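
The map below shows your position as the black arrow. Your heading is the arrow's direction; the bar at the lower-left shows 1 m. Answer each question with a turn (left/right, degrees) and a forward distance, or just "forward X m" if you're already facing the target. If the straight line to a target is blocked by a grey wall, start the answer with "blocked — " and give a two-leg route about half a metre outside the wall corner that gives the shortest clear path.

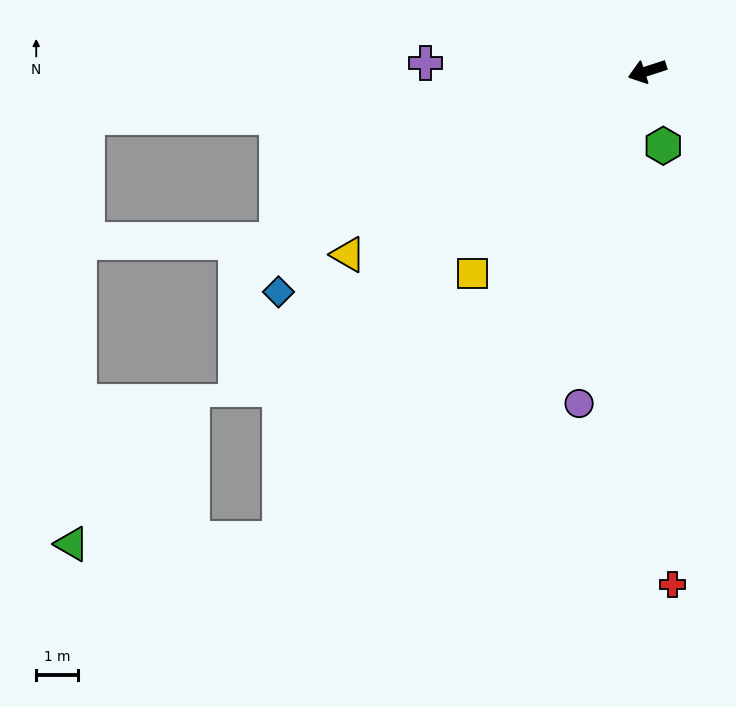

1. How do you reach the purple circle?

turn left 60°, forward 8.1 m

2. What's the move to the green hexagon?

turn left 84°, forward 1.8 m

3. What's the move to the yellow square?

turn left 31°, forward 6.3 m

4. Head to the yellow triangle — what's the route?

turn left 14°, forward 8.3 m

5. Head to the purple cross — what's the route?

turn right 20°, forward 5.3 m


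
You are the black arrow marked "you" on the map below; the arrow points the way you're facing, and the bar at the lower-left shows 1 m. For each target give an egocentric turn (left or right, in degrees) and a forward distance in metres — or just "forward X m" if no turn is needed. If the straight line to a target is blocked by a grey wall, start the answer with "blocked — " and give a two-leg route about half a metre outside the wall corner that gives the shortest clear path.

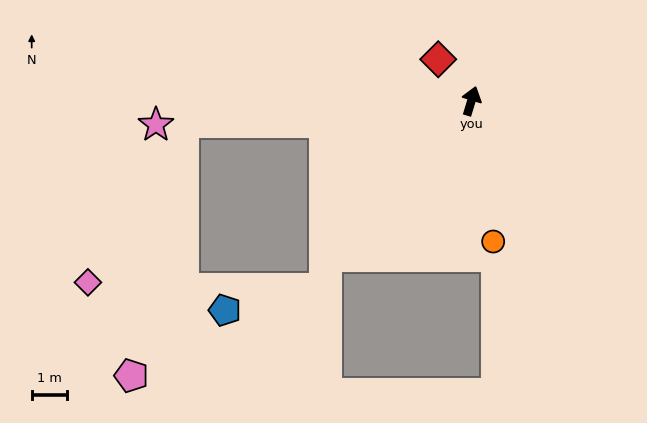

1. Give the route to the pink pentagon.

blocked — turn left 111°, forward 8.1 m, then turn left 74°, forward 7.3 m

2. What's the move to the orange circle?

turn right 154°, forward 4.0 m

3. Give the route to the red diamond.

turn left 55°, forward 1.5 m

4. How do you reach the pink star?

turn left 111°, forward 8.9 m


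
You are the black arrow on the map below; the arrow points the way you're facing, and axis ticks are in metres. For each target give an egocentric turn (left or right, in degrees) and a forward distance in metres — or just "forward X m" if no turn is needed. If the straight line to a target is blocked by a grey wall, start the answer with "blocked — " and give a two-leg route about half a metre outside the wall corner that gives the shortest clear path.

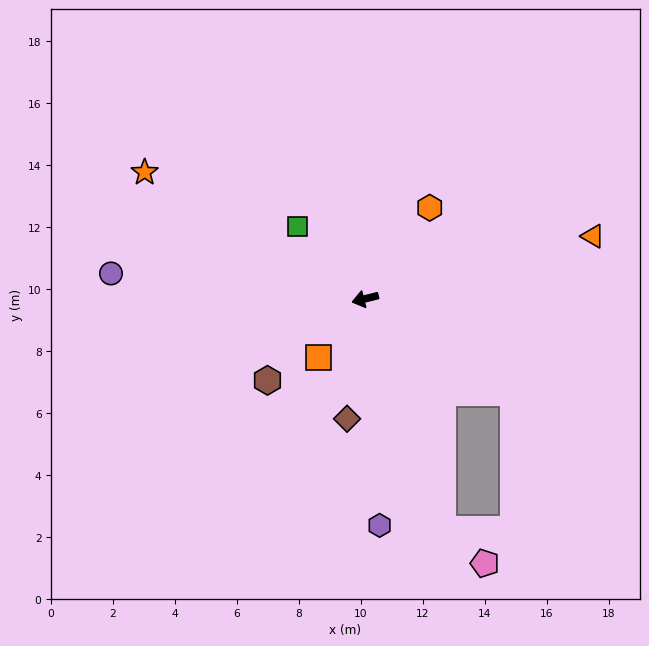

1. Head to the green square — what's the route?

turn right 61°, forward 3.2 m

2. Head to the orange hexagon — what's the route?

turn right 139°, forward 3.6 m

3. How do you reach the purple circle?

turn right 20°, forward 8.2 m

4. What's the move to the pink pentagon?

blocked — turn left 95°, forward 7.8 m, then turn left 32°, forward 1.7 m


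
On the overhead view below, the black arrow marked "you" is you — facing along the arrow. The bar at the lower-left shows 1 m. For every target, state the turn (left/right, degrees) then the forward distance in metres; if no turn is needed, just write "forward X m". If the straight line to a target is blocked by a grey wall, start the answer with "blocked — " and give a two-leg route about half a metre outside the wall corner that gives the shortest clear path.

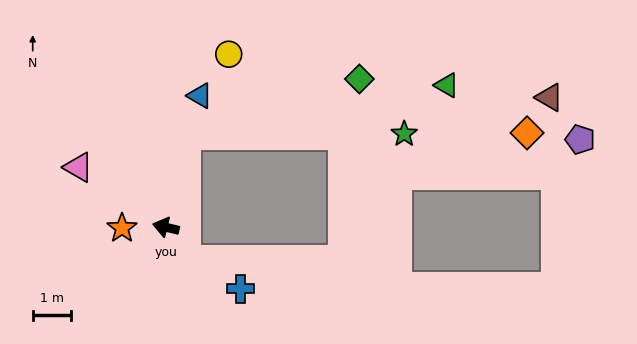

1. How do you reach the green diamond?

blocked — turn right 88°, forward 2.5 m, then turn right 61°, forward 4.8 m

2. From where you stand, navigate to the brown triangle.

blocked — turn right 88°, forward 2.5 m, then turn right 73°, forward 9.7 m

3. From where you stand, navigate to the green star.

blocked — turn right 88°, forward 2.5 m, then turn right 78°, forward 5.8 m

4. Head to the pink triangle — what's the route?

turn right 21°, forward 2.8 m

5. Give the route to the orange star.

turn left 15°, forward 1.2 m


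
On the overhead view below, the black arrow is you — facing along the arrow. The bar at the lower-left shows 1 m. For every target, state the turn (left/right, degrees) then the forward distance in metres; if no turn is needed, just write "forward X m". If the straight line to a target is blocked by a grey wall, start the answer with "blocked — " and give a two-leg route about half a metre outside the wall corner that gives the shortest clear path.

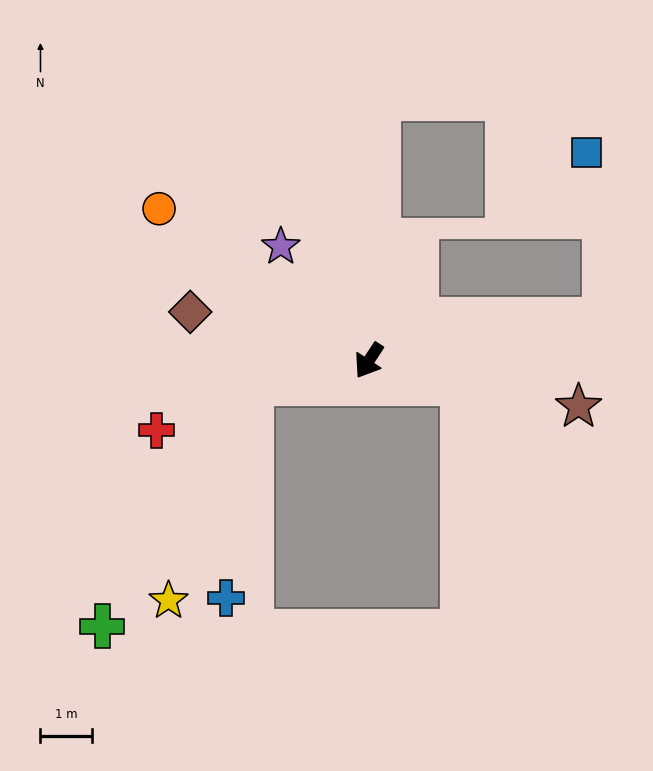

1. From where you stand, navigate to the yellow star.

blocked — turn right 46°, forward 2.3 m, then turn left 58°, forward 4.5 m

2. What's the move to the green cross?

blocked — turn right 46°, forward 2.3 m, then turn left 48°, forward 5.5 m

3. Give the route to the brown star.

turn left 111°, forward 4.1 m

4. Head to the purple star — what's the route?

turn right 109°, forward 2.8 m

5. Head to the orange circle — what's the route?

turn right 93°, forward 5.0 m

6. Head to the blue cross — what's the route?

blocked — turn right 46°, forward 2.3 m, then turn left 72°, forward 4.2 m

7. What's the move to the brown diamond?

turn right 72°, forward 3.6 m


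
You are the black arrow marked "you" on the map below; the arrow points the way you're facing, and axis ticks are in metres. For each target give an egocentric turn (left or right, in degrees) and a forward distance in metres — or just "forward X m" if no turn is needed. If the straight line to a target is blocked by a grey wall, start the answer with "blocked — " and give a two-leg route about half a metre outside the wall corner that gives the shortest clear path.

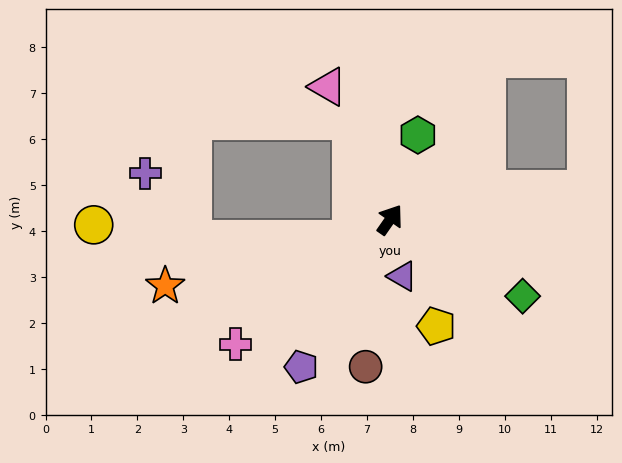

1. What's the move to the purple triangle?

turn right 133°, forward 1.3 m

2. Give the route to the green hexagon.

turn left 17°, forward 1.9 m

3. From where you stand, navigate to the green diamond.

turn right 85°, forward 3.3 m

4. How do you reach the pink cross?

turn left 164°, forward 4.3 m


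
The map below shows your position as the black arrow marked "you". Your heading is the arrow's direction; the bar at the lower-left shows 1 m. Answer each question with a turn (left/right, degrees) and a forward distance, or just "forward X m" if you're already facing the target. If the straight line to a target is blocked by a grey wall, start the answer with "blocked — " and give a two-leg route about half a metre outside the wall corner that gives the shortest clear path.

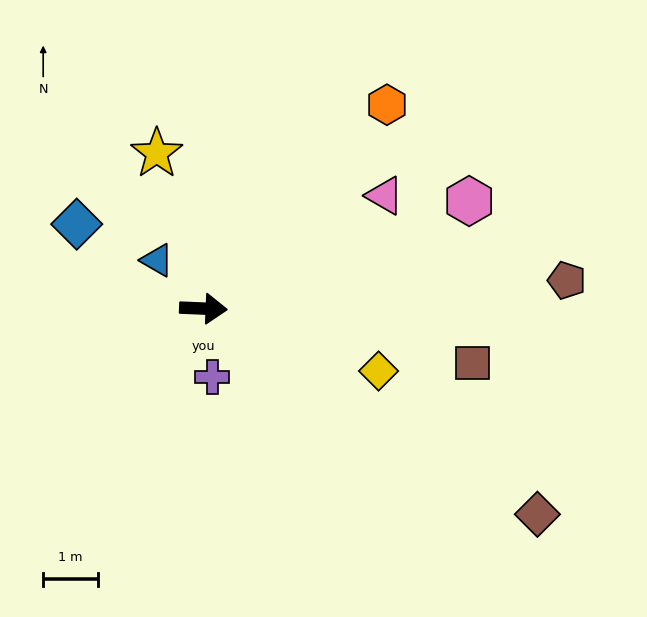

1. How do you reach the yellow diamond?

turn right 17°, forward 3.4 m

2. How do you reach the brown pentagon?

turn left 7°, forward 6.6 m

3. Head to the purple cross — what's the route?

turn right 80°, forward 1.3 m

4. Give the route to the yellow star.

turn left 109°, forward 2.9 m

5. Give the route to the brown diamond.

turn right 29°, forward 7.1 m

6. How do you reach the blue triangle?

turn left 136°, forward 1.2 m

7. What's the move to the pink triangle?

turn left 34°, forward 3.9 m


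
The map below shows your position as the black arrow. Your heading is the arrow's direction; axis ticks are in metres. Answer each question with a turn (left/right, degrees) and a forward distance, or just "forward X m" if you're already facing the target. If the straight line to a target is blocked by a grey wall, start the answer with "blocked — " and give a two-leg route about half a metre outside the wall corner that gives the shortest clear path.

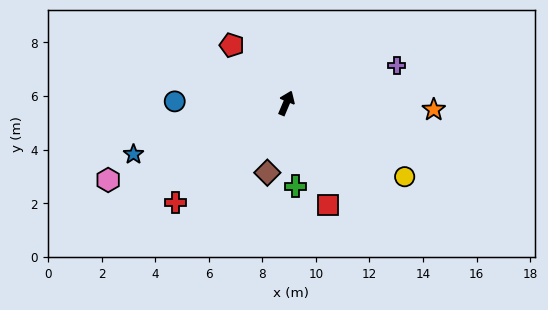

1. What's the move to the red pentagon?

turn left 66°, forward 3.0 m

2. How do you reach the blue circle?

turn left 112°, forward 4.2 m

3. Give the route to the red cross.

turn left 155°, forward 5.6 m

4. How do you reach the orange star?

turn right 70°, forward 5.5 m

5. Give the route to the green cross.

turn right 151°, forward 3.1 m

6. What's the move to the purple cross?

turn right 48°, forward 4.4 m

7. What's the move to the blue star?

turn left 131°, forward 6.0 m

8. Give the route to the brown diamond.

turn right 172°, forward 2.7 m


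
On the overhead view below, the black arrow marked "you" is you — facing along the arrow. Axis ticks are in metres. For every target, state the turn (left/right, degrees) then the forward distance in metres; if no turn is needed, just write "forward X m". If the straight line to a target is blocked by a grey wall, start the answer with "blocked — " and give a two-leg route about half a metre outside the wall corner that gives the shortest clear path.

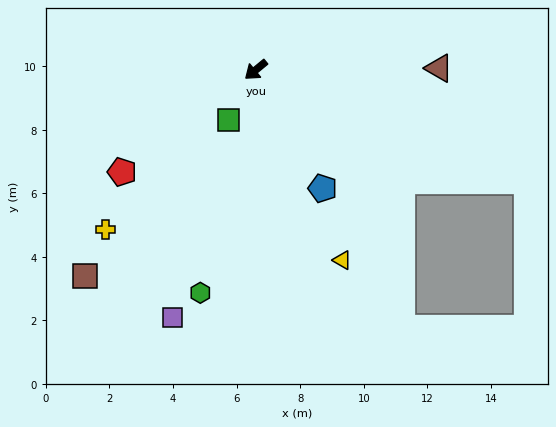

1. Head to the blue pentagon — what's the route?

turn left 80°, forward 4.3 m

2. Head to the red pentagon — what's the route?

turn right 2°, forward 5.3 m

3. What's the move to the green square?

turn left 22°, forward 1.8 m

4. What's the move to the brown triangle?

turn left 141°, forward 5.8 m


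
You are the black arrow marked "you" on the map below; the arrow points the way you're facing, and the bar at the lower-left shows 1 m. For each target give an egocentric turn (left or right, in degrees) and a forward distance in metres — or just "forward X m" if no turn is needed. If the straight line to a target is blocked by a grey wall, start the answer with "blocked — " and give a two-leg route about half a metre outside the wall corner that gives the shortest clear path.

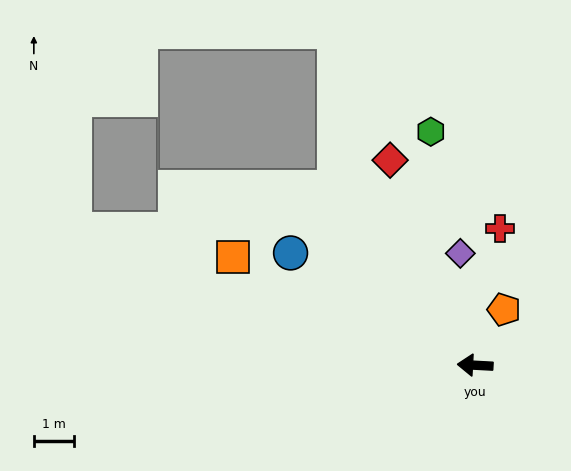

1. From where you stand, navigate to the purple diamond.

turn right 79°, forward 2.8 m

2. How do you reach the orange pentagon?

turn right 114°, forward 1.6 m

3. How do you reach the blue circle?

turn right 28°, forward 5.4 m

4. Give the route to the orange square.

turn right 21°, forward 6.6 m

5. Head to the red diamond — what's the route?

turn right 64°, forward 5.6 m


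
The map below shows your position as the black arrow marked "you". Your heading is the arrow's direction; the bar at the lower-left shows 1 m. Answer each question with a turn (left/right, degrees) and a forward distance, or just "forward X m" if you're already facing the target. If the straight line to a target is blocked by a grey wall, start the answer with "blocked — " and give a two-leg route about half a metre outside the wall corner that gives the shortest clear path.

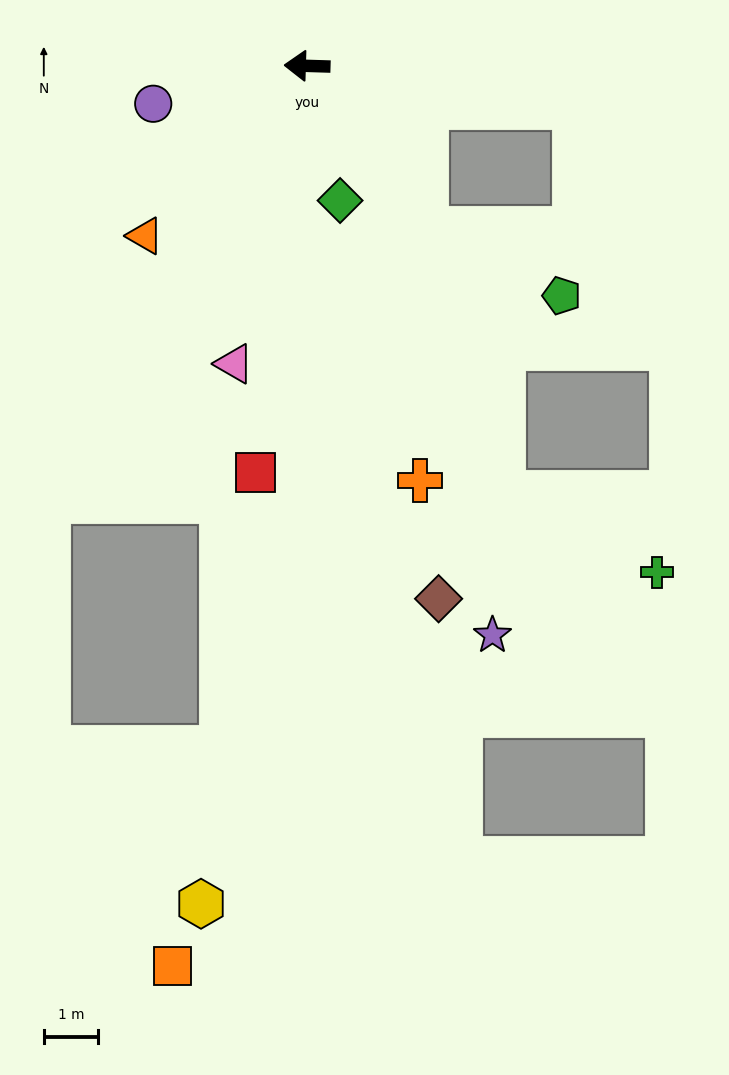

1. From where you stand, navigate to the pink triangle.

turn left 78°, forward 5.6 m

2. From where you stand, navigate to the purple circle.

turn left 16°, forward 2.9 m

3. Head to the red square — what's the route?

turn left 84°, forward 7.5 m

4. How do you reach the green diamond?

turn left 106°, forward 2.5 m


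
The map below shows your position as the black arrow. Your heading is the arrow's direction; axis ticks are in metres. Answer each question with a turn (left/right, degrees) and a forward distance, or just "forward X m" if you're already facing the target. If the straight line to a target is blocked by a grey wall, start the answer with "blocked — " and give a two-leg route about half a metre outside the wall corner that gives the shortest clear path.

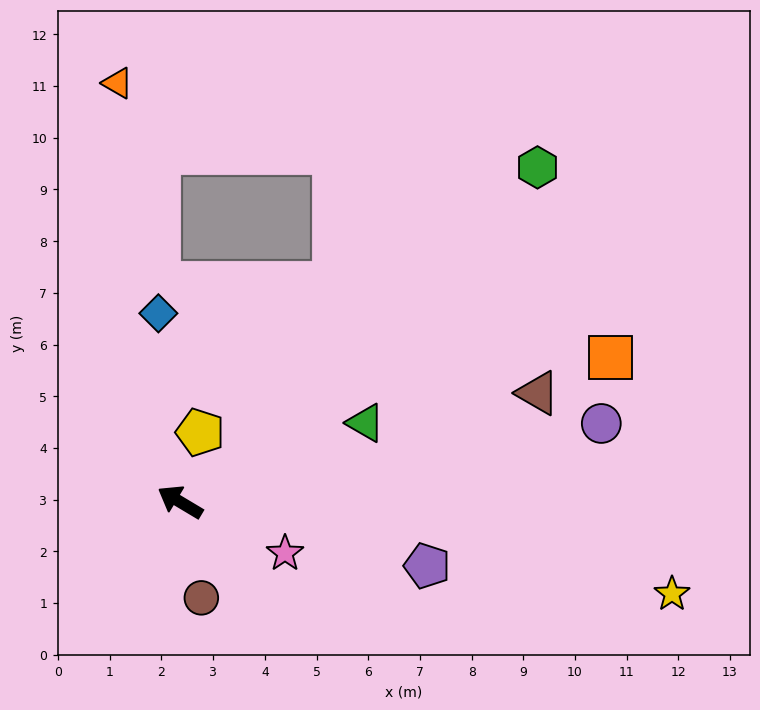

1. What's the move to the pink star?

turn right 175°, forward 2.3 m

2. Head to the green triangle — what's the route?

turn right 126°, forward 3.9 m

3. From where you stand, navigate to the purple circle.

turn right 139°, forward 8.3 m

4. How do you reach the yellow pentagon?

turn right 75°, forward 1.4 m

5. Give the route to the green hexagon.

turn right 106°, forward 9.5 m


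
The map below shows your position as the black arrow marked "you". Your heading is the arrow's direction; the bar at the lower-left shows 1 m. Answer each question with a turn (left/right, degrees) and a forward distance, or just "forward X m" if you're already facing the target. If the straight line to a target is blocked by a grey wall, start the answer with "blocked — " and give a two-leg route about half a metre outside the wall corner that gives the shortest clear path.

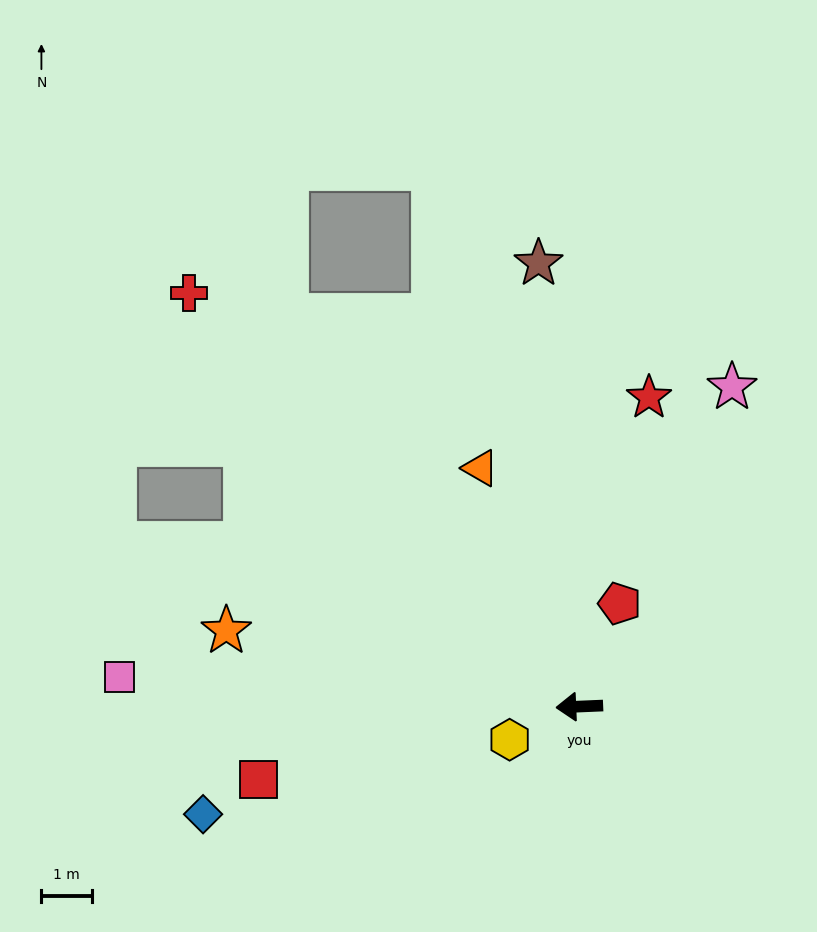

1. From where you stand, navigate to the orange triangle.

turn right 70°, forward 5.1 m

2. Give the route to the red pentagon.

turn right 114°, forward 2.2 m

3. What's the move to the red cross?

turn right 49°, forward 11.3 m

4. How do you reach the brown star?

turn right 87°, forward 8.8 m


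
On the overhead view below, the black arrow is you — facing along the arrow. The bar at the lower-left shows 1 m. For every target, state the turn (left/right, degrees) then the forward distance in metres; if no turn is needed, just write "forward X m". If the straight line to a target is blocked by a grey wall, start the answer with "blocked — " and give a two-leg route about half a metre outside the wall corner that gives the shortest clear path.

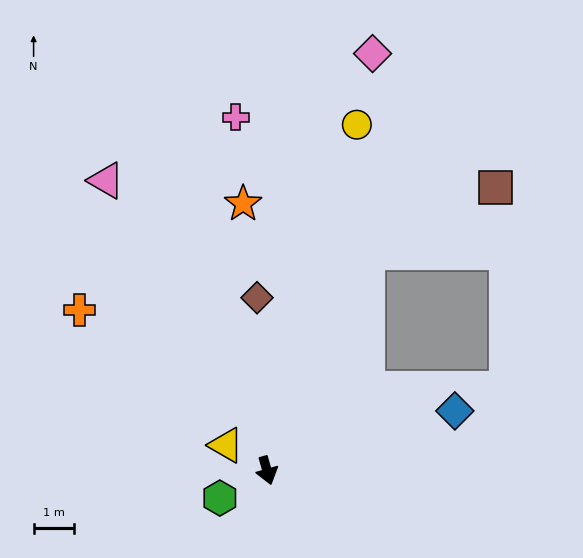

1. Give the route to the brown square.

blocked — turn left 139°, forward 5.9 m, then turn right 38°, forward 3.5 m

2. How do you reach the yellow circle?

turn left 150°, forward 8.8 m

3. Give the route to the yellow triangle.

turn right 138°, forward 1.2 m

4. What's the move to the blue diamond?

turn left 92°, forward 4.8 m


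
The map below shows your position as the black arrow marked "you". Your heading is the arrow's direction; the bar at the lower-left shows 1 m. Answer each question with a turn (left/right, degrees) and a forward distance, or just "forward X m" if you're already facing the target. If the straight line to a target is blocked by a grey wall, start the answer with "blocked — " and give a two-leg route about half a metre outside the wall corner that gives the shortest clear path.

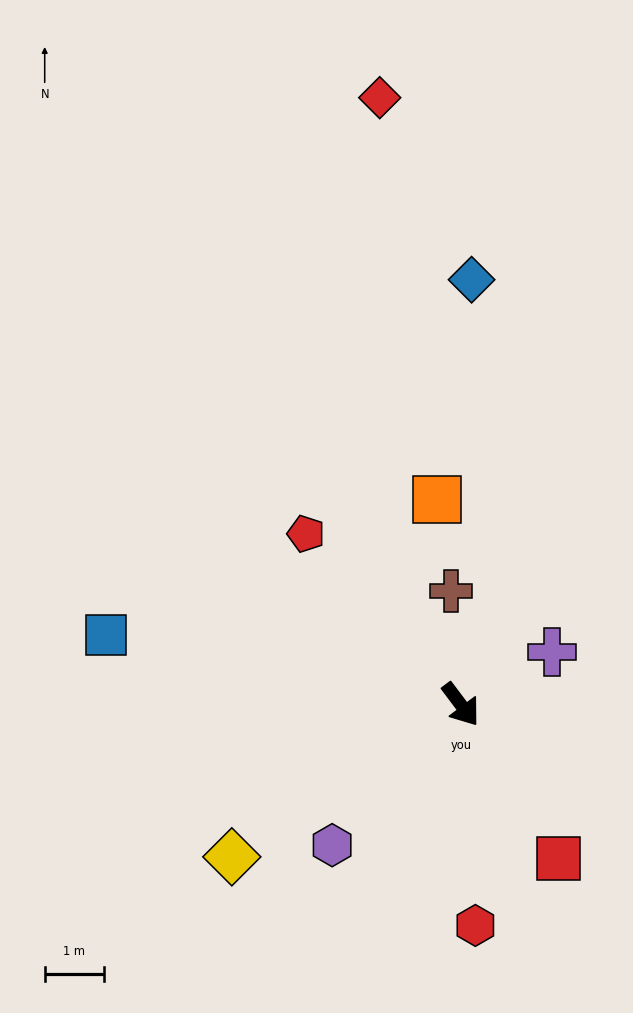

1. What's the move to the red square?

turn right 5°, forward 3.1 m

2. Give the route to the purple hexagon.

turn right 79°, forward 3.2 m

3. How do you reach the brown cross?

turn left 148°, forward 1.9 m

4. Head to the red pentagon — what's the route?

turn right 175°, forward 3.9 m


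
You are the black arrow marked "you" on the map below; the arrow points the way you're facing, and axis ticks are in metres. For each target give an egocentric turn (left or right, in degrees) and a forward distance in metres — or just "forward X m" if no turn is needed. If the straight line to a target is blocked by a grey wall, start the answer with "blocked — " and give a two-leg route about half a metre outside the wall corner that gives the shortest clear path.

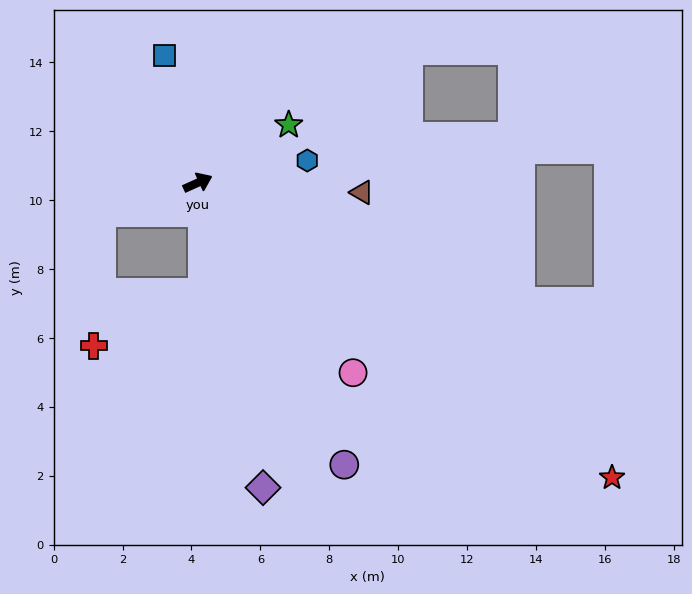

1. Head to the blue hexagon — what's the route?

turn right 13°, forward 3.2 m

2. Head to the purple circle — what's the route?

turn right 87°, forward 9.2 m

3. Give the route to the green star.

turn left 8°, forward 3.1 m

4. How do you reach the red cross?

blocked — turn left 173°, forward 2.9 m, then turn left 69°, forward 3.9 m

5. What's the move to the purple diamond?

turn right 102°, forward 9.0 m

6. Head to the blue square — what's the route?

turn left 80°, forward 3.8 m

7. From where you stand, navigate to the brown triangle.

turn right 28°, forward 4.8 m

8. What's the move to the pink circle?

turn right 75°, forward 7.1 m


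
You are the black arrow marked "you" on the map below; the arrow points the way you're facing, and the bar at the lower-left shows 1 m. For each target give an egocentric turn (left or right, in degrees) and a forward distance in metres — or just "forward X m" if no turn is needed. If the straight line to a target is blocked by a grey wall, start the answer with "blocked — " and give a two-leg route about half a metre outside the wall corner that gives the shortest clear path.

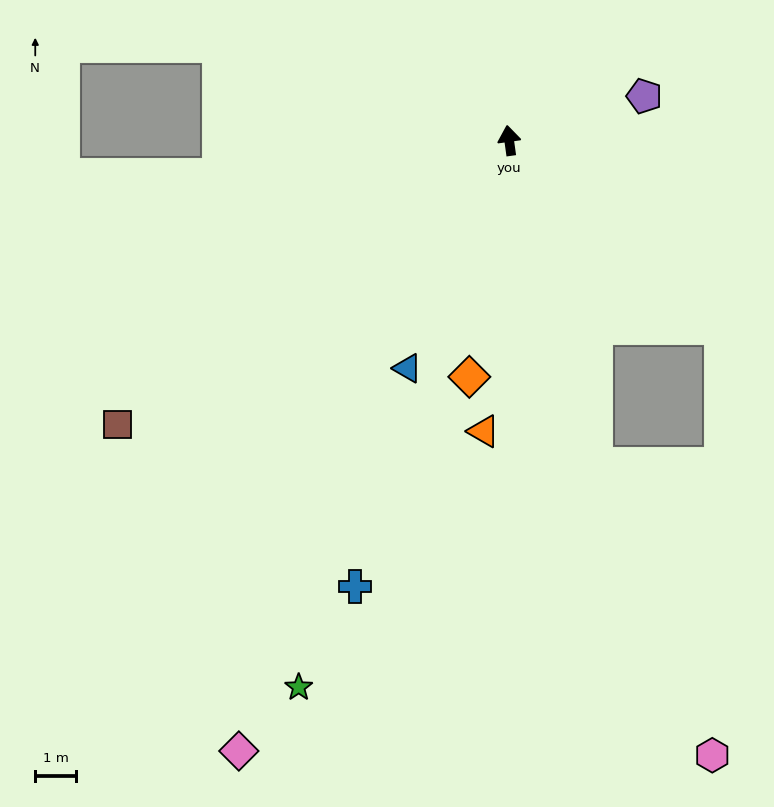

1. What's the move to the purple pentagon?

turn right 80°, forward 3.5 m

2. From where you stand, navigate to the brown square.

turn left 118°, forward 11.9 m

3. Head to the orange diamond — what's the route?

turn left 163°, forward 5.9 m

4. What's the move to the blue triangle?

turn left 148°, forward 6.1 m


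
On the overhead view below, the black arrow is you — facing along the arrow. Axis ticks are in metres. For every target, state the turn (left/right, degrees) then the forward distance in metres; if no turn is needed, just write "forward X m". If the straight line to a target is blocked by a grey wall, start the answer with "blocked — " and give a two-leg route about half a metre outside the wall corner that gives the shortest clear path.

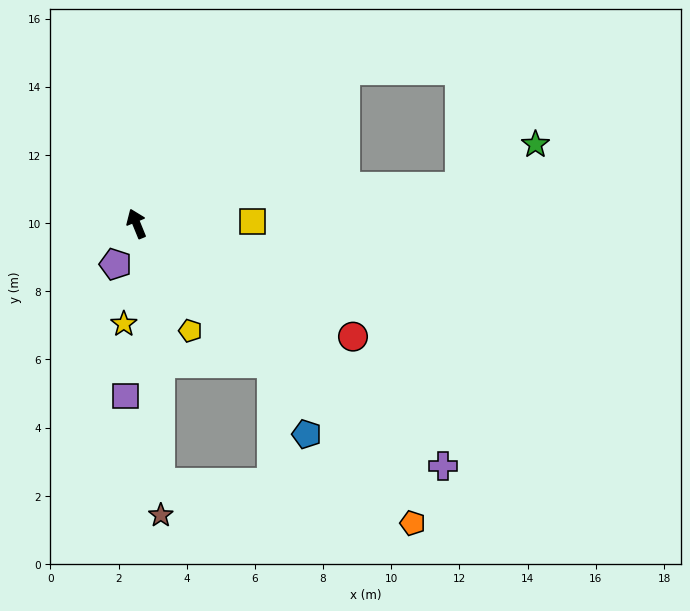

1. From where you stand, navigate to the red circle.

turn right 140°, forward 7.2 m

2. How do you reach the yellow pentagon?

turn right 176°, forward 3.5 m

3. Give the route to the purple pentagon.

turn left 130°, forward 1.3 m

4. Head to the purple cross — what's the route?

turn right 151°, forward 11.5 m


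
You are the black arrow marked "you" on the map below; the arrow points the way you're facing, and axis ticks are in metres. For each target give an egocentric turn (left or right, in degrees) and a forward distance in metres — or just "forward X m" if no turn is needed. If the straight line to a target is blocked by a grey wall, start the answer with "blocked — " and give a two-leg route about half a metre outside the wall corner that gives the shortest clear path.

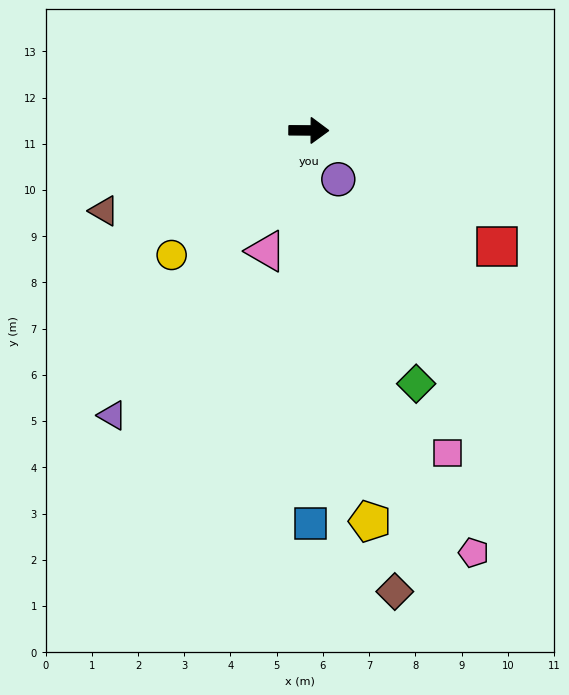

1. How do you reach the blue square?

turn right 89°, forward 8.5 m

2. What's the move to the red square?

turn right 31°, forward 4.8 m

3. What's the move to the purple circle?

turn right 59°, forward 1.2 m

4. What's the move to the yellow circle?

turn right 137°, forward 4.0 m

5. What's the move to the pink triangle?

turn right 109°, forward 2.8 m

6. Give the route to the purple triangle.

turn right 124°, forward 7.5 m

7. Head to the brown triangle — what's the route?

turn right 158°, forward 4.8 m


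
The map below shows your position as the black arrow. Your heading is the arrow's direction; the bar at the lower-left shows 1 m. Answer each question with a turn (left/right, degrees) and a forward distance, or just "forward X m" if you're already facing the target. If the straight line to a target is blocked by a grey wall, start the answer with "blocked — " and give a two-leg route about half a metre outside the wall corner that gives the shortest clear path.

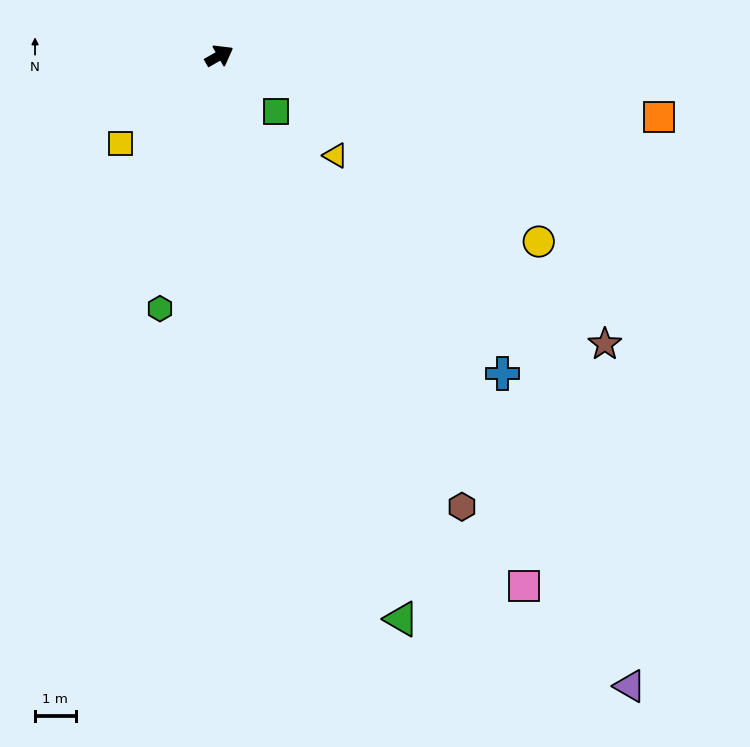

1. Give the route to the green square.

turn right 74°, forward 2.0 m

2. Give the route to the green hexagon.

turn right 133°, forward 6.4 m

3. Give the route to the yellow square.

turn right 168°, forward 3.3 m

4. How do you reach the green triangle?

turn right 102°, forward 14.6 m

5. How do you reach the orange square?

turn right 38°, forward 11.0 m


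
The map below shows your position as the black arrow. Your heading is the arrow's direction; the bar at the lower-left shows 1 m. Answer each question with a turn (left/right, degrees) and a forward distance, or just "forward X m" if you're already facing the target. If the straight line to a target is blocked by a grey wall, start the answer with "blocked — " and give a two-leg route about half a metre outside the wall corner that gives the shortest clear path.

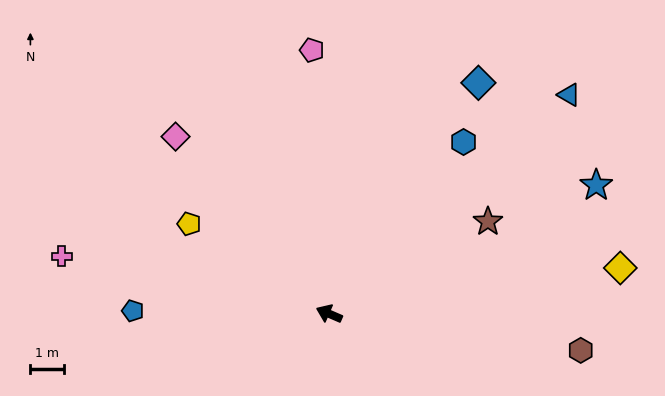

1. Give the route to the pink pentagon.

turn right 63°, forward 7.8 m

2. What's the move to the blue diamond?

turn right 100°, forward 8.1 m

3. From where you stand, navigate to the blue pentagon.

turn left 22°, forward 5.8 m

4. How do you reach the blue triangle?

turn right 114°, forward 9.6 m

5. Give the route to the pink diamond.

turn right 26°, forward 6.9 m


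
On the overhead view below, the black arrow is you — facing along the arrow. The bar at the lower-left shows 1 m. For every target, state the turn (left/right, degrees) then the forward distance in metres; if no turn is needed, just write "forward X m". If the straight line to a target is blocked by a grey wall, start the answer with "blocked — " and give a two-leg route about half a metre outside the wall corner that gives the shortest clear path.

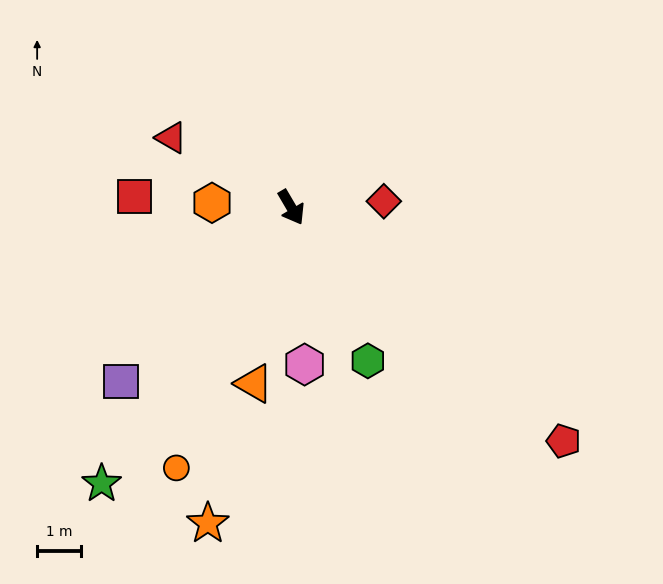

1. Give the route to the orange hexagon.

turn right 124°, forward 1.8 m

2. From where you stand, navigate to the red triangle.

turn right 151°, forward 3.2 m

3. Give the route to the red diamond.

turn left 63°, forward 2.1 m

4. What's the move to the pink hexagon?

turn right 26°, forward 3.6 m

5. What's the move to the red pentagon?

turn left 19°, forward 8.2 m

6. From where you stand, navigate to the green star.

turn right 65°, forward 7.7 m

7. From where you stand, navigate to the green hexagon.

turn right 4°, forward 3.9 m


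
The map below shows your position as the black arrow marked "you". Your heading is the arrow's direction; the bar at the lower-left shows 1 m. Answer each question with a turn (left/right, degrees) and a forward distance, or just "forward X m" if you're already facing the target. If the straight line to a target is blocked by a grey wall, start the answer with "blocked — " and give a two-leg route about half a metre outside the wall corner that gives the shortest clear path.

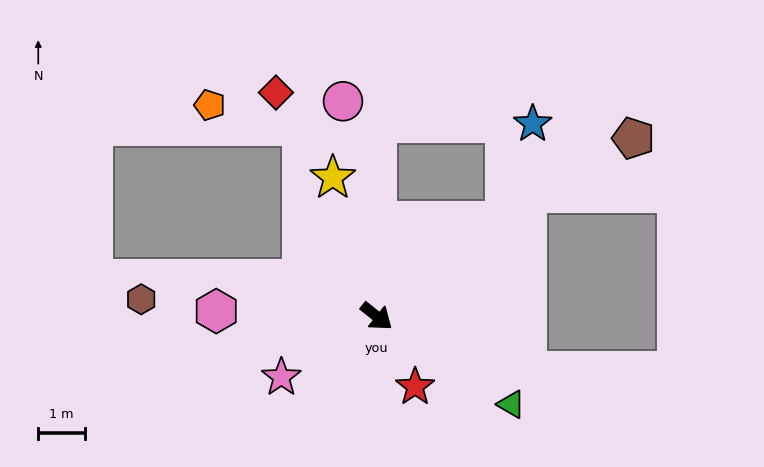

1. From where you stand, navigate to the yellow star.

turn left 146°, forward 3.1 m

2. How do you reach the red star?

turn right 23°, forward 1.7 m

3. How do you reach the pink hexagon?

turn right 143°, forward 3.4 m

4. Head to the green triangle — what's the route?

turn left 5°, forward 3.4 m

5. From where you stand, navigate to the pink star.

turn right 109°, forward 2.4 m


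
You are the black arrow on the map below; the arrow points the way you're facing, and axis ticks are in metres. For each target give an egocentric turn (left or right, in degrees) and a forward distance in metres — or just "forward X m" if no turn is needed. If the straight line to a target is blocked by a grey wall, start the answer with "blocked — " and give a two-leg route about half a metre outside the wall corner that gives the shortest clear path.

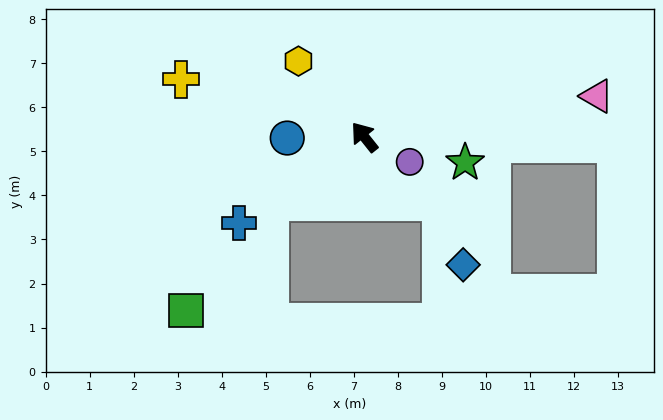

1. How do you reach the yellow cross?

turn left 34°, forward 4.4 m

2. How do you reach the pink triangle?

turn right 119°, forward 5.4 m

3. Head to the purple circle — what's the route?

turn right 157°, forward 1.2 m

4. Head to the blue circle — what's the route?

turn left 52°, forward 1.8 m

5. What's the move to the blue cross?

turn left 86°, forward 3.5 m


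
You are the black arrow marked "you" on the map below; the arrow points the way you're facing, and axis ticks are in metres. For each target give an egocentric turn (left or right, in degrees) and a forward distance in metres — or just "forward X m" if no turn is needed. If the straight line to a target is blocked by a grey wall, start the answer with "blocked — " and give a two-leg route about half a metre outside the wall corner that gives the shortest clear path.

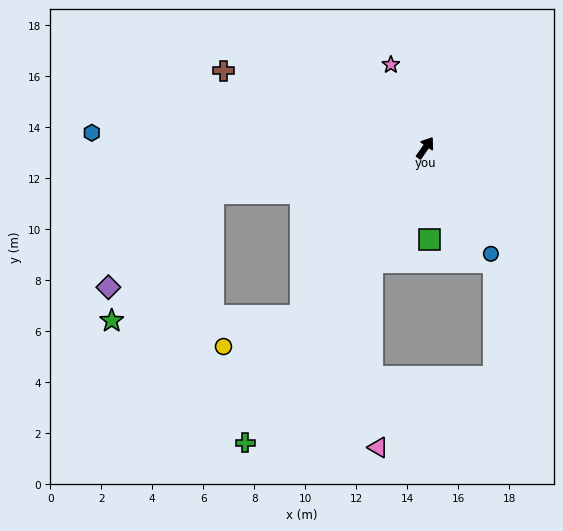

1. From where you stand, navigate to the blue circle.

turn right 113°, forward 4.9 m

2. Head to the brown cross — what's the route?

turn left 104°, forward 8.5 m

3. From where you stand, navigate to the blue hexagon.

turn left 122°, forward 13.1 m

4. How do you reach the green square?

turn right 142°, forward 3.6 m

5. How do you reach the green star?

blocked — turn left 137°, forward 8.5 m, then turn left 39°, forward 6.4 m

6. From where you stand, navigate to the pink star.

turn left 57°, forward 3.5 m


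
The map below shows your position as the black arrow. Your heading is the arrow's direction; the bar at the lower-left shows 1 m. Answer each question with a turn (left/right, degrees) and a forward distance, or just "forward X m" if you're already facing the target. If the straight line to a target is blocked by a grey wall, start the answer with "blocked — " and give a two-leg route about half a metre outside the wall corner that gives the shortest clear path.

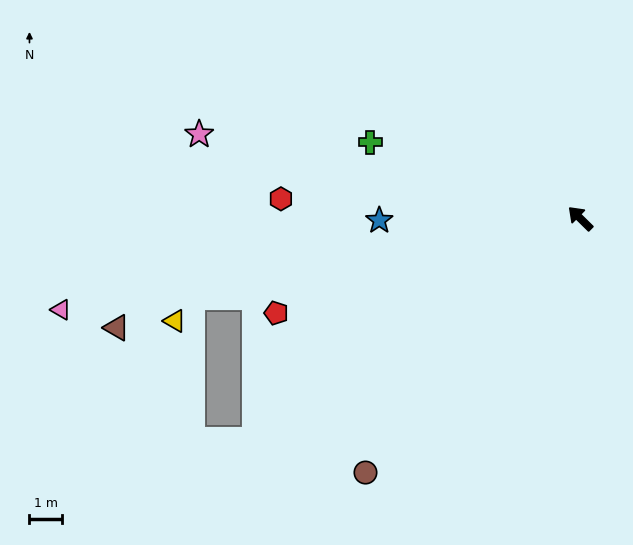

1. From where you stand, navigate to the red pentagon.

turn left 62°, forward 9.8 m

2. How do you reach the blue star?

turn left 45°, forward 6.2 m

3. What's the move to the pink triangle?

turn left 55°, forward 16.3 m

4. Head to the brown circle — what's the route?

turn left 94°, forward 10.3 m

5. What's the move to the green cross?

turn left 25°, forward 6.9 m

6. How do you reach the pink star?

turn left 32°, forward 12.0 m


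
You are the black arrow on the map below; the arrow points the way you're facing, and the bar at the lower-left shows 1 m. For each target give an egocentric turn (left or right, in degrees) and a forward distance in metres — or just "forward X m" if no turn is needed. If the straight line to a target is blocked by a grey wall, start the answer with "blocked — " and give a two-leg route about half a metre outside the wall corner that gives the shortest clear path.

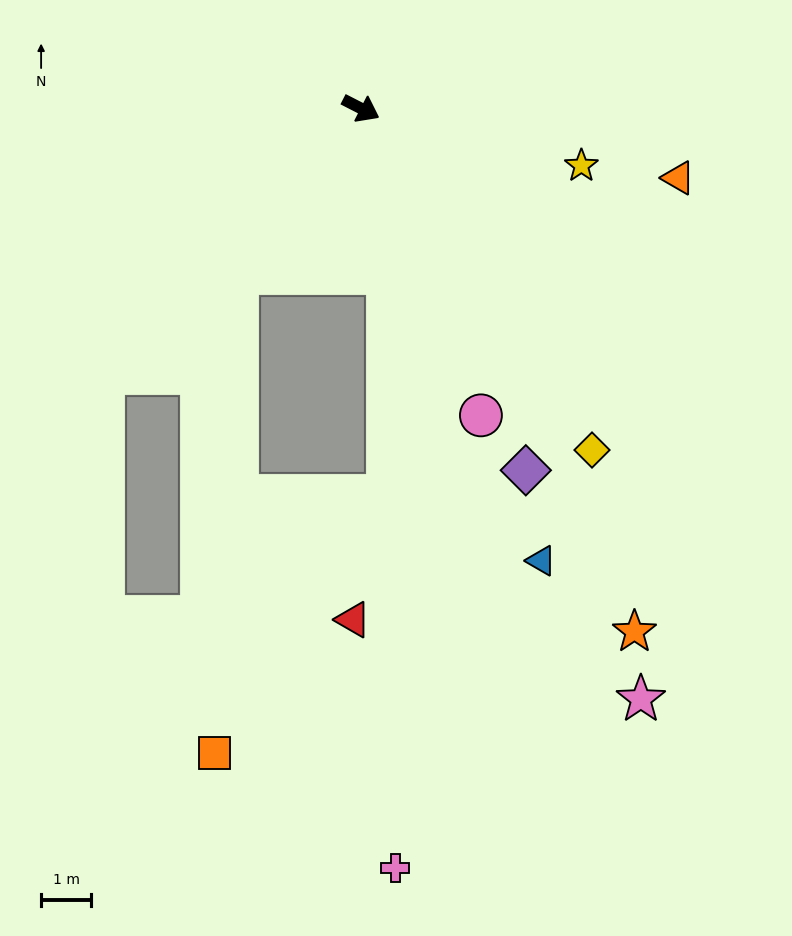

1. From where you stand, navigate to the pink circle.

turn right 42°, forward 6.6 m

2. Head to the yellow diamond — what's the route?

turn right 29°, forward 8.3 m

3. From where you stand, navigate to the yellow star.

turn left 13°, forward 4.6 m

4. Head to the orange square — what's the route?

blocked — turn right 100°, forward 4.1 m, then turn left 34°, forward 9.6 m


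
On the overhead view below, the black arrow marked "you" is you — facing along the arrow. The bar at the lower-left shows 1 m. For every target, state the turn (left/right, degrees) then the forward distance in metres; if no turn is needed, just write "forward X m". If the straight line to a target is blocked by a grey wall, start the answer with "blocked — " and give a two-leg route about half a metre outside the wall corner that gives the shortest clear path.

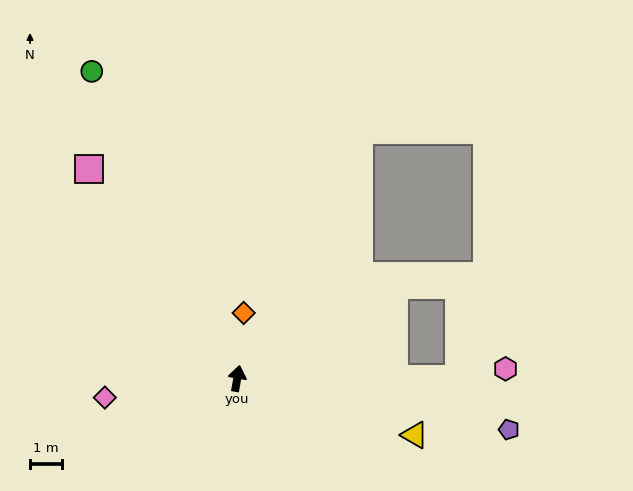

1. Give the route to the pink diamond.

turn left 108°, forward 4.1 m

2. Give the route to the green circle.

turn left 35°, forward 10.5 m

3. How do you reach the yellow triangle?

turn right 98°, forward 5.7 m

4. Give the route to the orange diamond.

turn left 4°, forward 2.0 m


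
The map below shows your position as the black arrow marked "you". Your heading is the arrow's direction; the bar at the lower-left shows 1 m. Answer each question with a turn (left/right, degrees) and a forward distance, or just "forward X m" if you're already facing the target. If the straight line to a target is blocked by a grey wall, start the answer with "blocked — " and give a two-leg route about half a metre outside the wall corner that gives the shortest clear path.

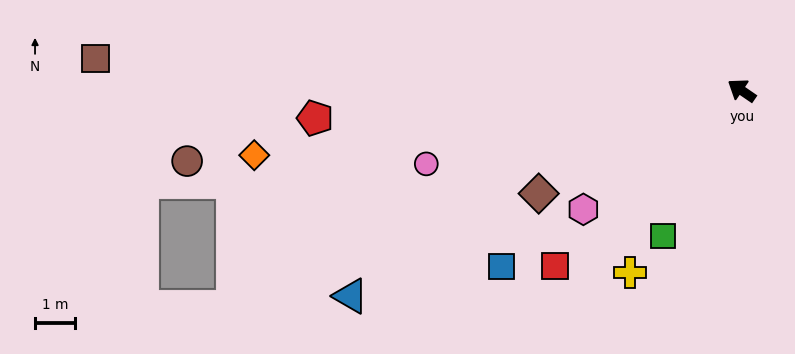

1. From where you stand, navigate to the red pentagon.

turn left 38°, forward 10.6 m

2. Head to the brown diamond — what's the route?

turn left 61°, forward 5.7 m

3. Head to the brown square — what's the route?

turn left 32°, forward 16.1 m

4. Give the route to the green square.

turn left 96°, forward 4.1 m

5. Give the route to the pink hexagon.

turn left 71°, forward 4.9 m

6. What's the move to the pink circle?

turn left 48°, forward 8.1 m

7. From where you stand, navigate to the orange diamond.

turn left 42°, forward 12.2 m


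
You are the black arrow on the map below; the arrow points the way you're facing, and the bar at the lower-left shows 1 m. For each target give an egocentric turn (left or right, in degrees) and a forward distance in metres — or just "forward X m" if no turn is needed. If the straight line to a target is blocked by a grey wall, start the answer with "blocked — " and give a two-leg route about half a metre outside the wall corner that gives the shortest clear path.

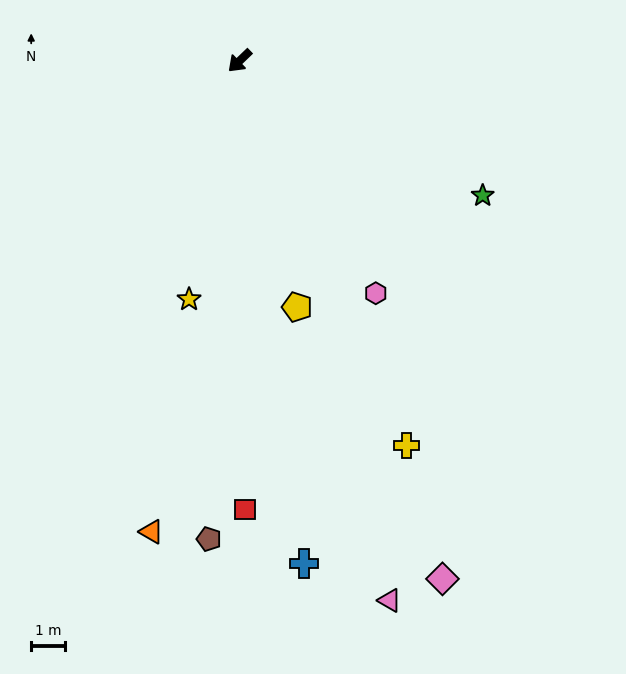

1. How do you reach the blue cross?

turn left 53°, forward 15.1 m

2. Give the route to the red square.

turn left 47°, forward 13.3 m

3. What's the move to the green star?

turn left 107°, forward 8.3 m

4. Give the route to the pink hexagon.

turn left 76°, forward 8.0 m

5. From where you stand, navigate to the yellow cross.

turn left 70°, forward 12.5 m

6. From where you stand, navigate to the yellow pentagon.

turn left 59°, forward 7.5 m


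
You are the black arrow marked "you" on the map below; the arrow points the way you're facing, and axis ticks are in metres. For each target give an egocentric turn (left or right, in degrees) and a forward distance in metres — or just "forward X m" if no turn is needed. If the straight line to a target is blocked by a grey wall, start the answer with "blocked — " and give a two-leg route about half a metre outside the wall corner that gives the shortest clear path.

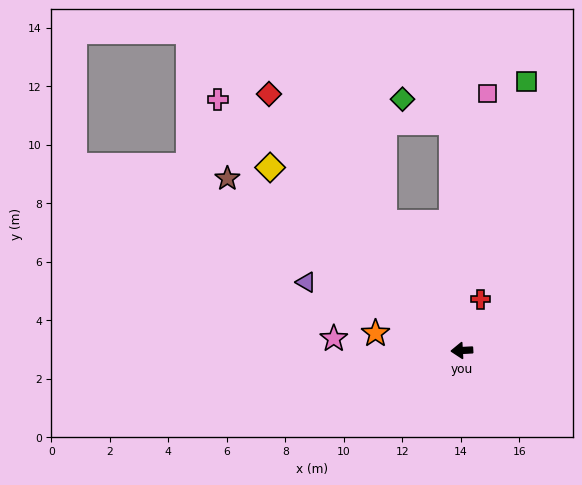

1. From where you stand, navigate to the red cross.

turn right 113°, forward 1.9 m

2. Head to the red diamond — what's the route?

turn right 56°, forward 11.0 m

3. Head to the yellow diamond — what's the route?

turn right 47°, forward 9.1 m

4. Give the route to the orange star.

turn right 14°, forward 3.0 m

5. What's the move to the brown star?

turn right 39°, forward 9.9 m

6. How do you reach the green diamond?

blocked — turn right 90°, forward 7.8 m, then turn left 61°, forward 1.8 m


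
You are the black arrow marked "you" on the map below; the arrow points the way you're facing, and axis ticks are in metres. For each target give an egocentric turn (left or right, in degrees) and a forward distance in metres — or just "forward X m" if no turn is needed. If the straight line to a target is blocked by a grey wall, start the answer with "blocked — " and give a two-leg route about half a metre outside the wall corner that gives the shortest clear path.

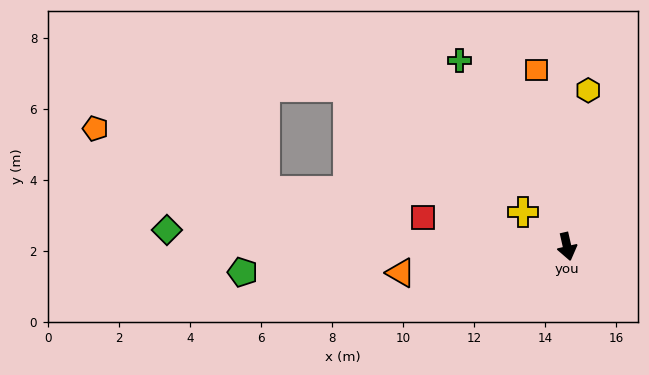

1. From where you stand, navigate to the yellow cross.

turn right 141°, forward 1.6 m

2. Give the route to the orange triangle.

turn right 94°, forward 4.7 m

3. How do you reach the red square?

turn right 114°, forward 4.1 m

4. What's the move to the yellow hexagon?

turn left 160°, forward 4.4 m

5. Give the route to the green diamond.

turn right 105°, forward 11.3 m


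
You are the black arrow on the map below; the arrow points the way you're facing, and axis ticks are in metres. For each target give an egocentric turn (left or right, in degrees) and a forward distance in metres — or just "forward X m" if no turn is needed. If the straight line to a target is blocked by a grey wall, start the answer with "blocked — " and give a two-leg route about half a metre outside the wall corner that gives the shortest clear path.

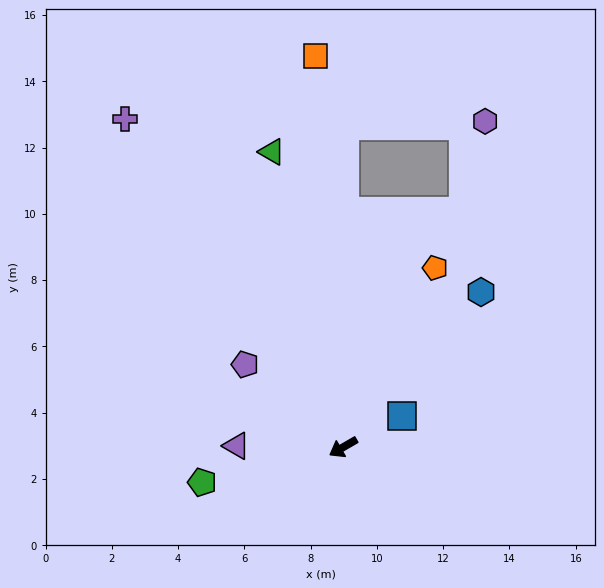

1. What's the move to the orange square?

turn right 116°, forward 11.8 m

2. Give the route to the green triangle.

turn right 107°, forward 9.2 m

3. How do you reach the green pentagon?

turn right 16°, forward 4.4 m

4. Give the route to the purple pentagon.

turn right 70°, forward 3.9 m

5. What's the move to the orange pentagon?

turn right 147°, forward 6.1 m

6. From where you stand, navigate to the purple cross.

turn right 86°, forward 11.9 m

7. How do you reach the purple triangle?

turn right 31°, forward 3.2 m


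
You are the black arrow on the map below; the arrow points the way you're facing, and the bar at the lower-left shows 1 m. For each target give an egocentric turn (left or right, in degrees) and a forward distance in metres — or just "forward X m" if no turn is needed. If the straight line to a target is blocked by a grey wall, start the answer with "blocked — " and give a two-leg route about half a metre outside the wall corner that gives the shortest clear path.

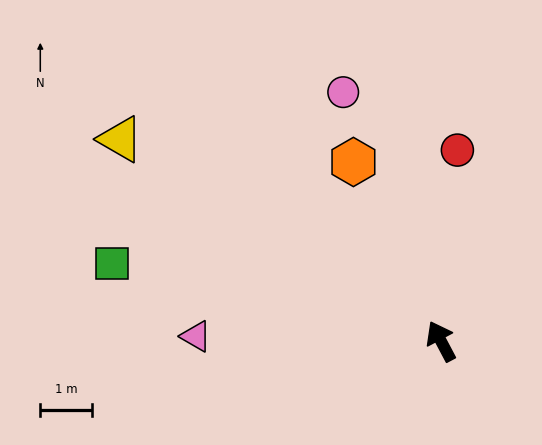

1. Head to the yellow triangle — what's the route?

turn left 30°, forward 7.3 m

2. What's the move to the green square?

turn left 49°, forward 6.6 m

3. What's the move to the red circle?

turn right 33°, forward 3.7 m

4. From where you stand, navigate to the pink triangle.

turn left 61°, forward 4.8 m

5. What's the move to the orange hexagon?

forward 3.9 m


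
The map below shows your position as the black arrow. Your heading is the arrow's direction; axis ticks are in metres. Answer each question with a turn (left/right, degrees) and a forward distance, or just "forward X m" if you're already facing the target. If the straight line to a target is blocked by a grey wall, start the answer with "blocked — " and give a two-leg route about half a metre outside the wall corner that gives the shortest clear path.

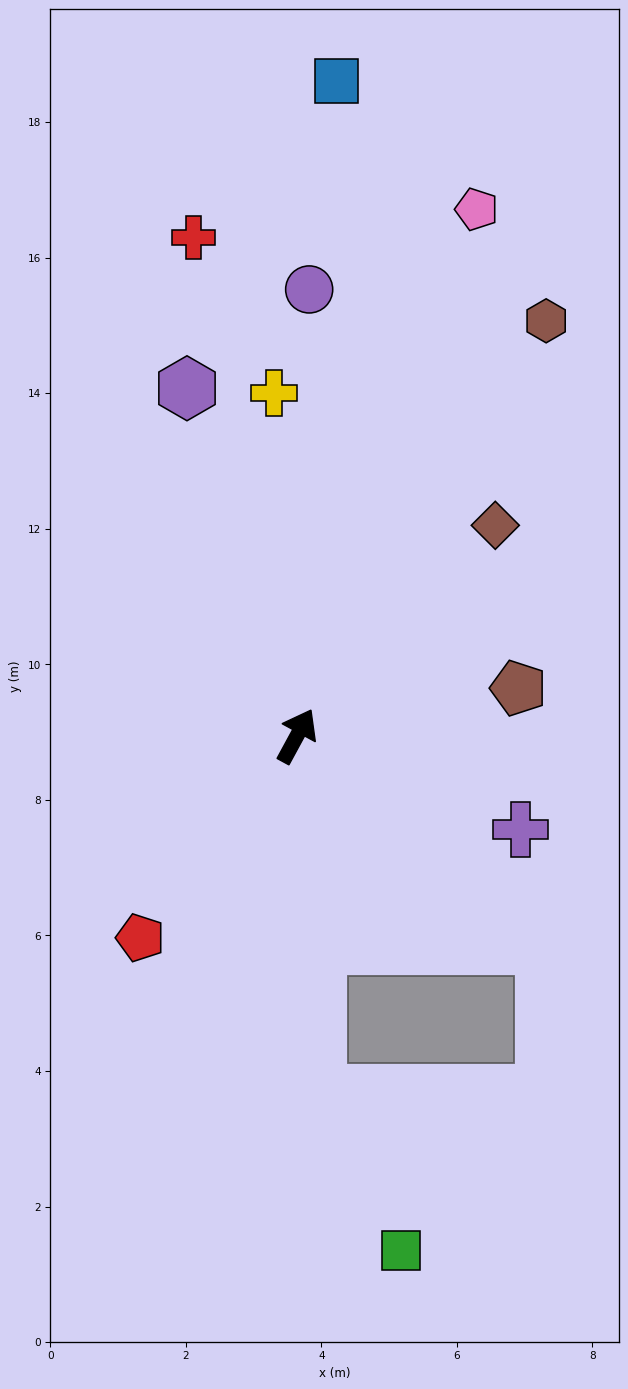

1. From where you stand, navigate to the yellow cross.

turn left 32°, forward 5.1 m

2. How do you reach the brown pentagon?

turn right 49°, forward 3.3 m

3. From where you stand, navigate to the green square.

blocked — turn right 148°, forward 5.3 m, then turn left 24°, forward 2.6 m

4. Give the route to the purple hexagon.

turn left 46°, forward 5.4 m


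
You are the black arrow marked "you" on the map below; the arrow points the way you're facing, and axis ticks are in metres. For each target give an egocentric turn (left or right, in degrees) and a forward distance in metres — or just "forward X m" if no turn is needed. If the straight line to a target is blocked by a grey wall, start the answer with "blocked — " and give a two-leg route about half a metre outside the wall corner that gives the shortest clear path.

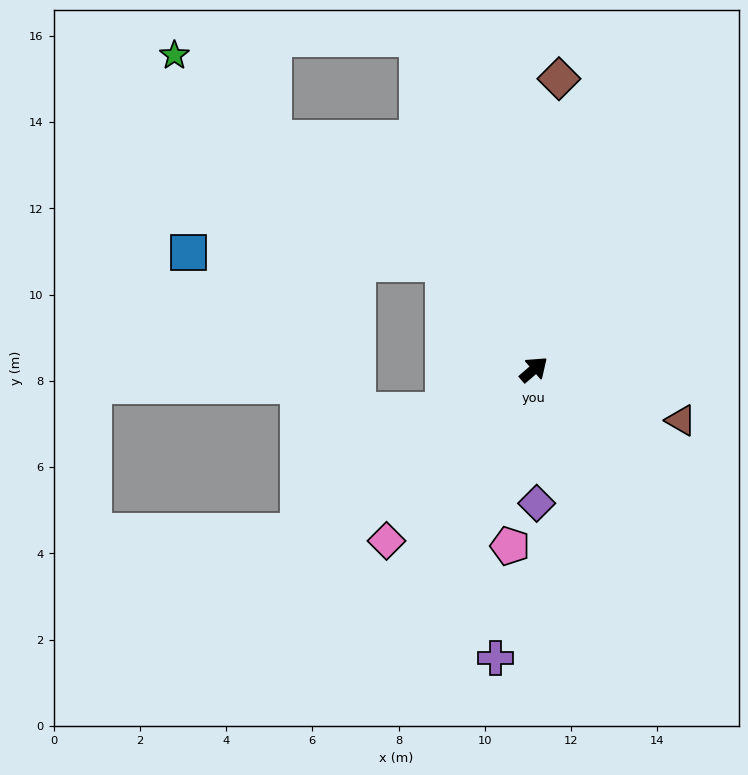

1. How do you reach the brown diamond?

turn left 44°, forward 6.8 m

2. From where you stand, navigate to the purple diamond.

turn right 130°, forward 3.1 m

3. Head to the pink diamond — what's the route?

turn right 171°, forward 5.2 m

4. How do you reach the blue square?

blocked — turn left 90°, forward 3.2 m, then turn left 47°, forward 5.9 m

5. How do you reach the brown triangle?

turn right 60°, forward 3.6 m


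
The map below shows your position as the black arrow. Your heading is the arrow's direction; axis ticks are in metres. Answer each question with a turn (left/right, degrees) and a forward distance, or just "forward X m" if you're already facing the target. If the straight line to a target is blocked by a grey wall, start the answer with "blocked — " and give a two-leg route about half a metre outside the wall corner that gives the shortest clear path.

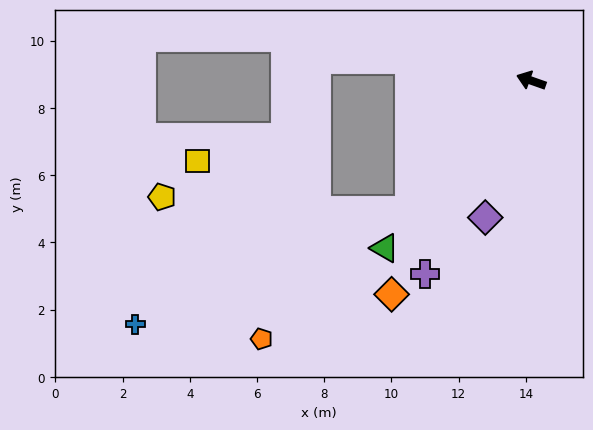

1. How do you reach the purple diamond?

turn left 91°, forward 4.3 m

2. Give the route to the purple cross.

turn left 81°, forward 6.6 m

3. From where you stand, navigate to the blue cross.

blocked — turn left 66°, forward 5.3 m, then turn right 24°, forward 8.8 m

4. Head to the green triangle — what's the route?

turn left 68°, forward 6.6 m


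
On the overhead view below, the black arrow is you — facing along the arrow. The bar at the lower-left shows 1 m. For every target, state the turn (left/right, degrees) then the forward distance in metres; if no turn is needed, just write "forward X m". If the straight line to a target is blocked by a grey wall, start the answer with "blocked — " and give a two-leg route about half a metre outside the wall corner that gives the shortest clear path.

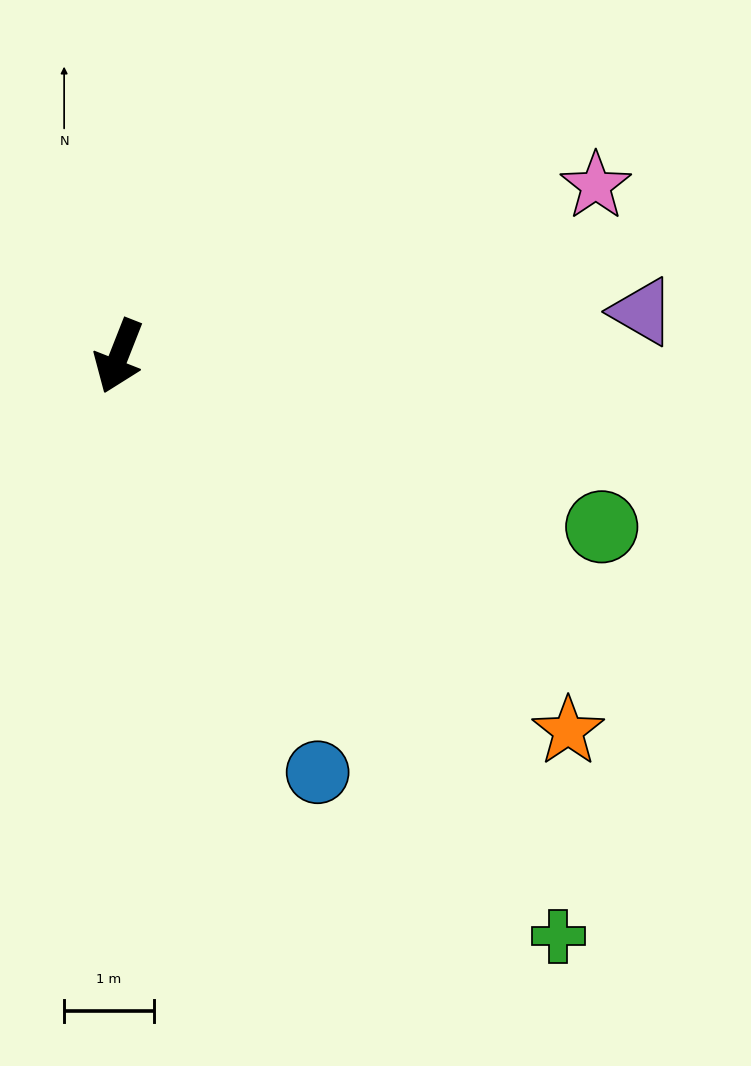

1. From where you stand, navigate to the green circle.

turn left 92°, forward 5.7 m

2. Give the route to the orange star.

turn left 72°, forward 6.5 m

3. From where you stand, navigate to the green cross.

turn left 59°, forward 8.1 m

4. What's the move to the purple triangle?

turn left 116°, forward 5.9 m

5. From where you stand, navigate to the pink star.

turn left 131°, forward 5.7 m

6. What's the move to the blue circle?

turn left 47°, forward 5.2 m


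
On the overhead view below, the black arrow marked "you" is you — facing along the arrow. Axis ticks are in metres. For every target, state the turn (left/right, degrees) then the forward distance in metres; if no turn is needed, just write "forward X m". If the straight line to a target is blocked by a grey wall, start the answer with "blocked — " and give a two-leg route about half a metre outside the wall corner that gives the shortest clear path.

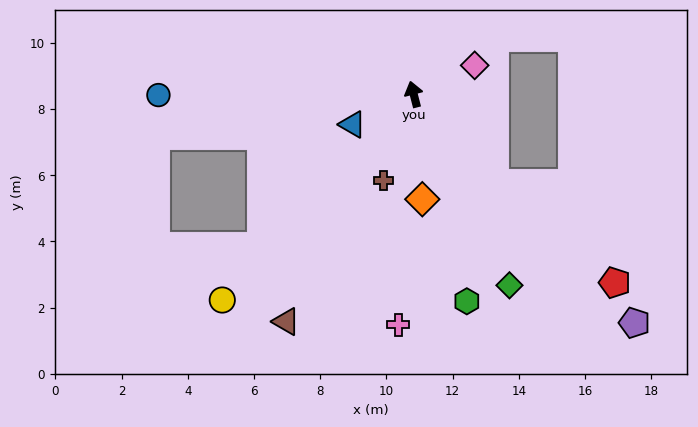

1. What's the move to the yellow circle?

turn left 123°, forward 8.5 m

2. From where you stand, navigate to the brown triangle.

turn left 136°, forward 7.9 m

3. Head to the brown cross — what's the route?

turn left 146°, forward 2.8 m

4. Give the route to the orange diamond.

turn left 170°, forward 3.2 m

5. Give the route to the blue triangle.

turn left 102°, forward 2.1 m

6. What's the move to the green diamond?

turn right 168°, forward 6.5 m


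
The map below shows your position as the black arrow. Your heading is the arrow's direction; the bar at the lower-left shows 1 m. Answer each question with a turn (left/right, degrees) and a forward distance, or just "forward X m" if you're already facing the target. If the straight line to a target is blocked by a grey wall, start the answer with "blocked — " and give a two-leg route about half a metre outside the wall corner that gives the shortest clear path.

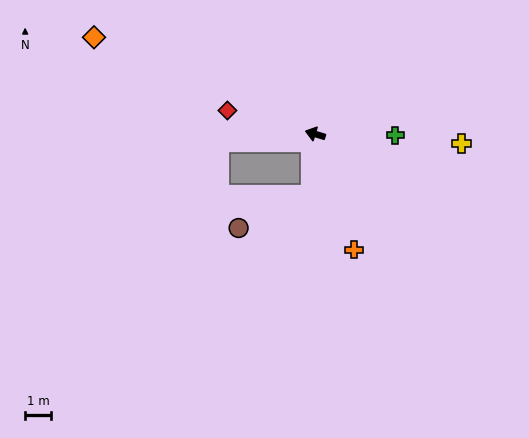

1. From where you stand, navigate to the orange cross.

turn left 126°, forward 4.7 m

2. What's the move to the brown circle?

blocked — turn left 103°, forward 2.3 m, then turn right 62°, forward 3.0 m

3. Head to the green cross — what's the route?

turn right 164°, forward 3.1 m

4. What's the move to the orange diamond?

turn right 7°, forward 9.2 m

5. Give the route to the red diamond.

forward 3.5 m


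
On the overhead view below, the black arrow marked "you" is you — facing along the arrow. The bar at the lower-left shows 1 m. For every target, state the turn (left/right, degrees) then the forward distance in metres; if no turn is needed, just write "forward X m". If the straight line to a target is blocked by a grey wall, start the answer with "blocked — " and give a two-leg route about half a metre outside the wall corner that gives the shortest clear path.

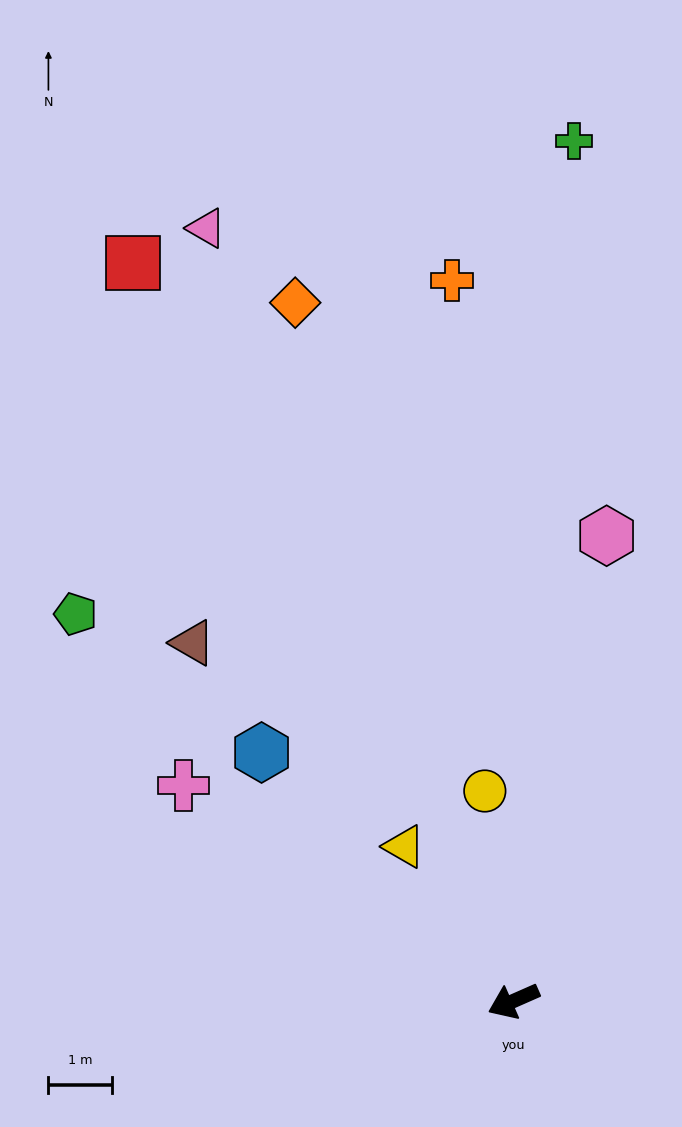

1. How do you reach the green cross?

turn right 118°, forward 13.5 m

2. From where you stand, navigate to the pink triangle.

turn right 92°, forward 13.0 m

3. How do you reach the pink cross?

turn right 57°, forward 6.2 m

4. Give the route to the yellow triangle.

turn right 78°, forward 3.0 m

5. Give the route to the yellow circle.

turn right 106°, forward 3.3 m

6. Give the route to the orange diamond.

turn right 96°, forward 11.5 m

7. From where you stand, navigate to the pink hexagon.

turn right 125°, forward 7.4 m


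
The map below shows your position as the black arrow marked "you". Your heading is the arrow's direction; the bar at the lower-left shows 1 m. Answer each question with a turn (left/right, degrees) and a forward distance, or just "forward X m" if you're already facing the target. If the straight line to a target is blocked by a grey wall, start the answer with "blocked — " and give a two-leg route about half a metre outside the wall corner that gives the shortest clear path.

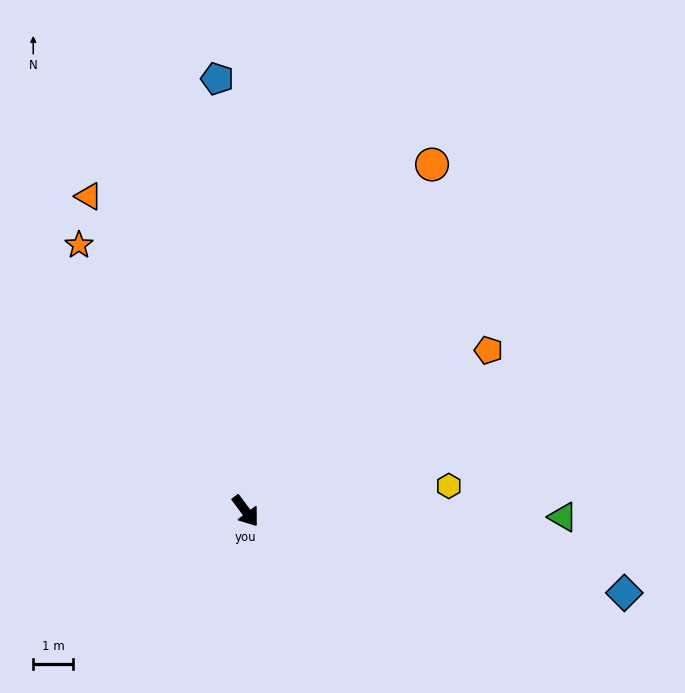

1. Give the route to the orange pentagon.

turn left 87°, forward 7.3 m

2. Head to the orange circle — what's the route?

turn left 115°, forward 9.9 m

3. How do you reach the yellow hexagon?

turn left 60°, forward 5.1 m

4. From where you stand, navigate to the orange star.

turn left 175°, forward 7.9 m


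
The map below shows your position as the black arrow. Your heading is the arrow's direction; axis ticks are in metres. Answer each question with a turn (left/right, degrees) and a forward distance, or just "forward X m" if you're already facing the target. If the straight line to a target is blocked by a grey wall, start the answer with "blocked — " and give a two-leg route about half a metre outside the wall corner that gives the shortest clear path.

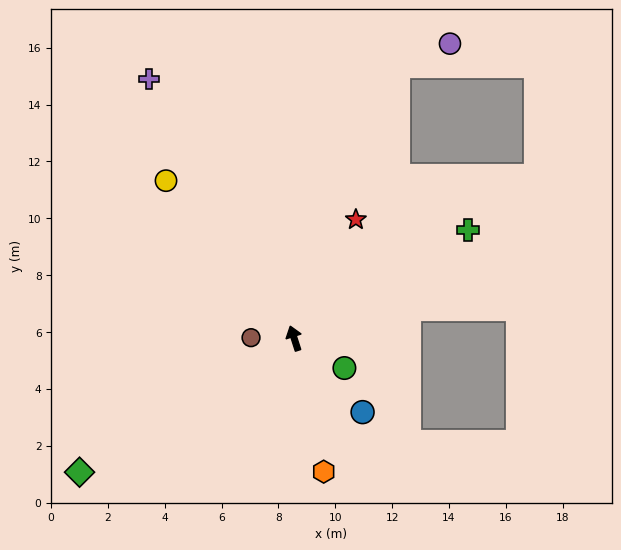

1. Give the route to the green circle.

turn right 138°, forward 2.1 m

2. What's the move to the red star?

turn right 45°, forward 4.7 m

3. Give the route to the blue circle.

turn right 155°, forward 3.5 m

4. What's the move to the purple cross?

turn left 11°, forward 10.5 m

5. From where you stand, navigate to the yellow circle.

turn left 21°, forward 7.1 m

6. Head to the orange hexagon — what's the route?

turn left 175°, forward 4.8 m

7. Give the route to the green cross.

turn right 76°, forward 7.2 m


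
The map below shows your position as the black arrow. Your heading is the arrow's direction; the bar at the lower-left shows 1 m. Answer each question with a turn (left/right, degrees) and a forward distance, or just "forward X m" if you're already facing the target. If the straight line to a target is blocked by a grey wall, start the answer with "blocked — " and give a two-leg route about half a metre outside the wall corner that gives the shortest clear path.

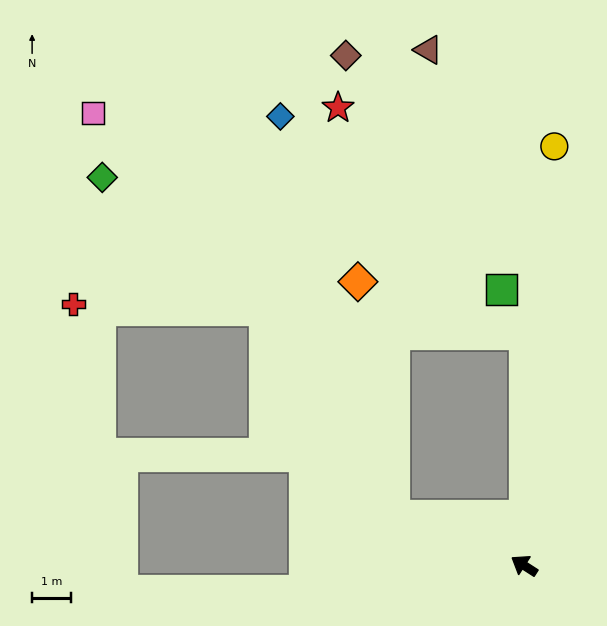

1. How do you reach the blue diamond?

blocked — turn left 12°, forward 3.6 m, then turn right 54°, forward 10.8 m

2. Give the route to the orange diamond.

blocked — turn left 12°, forward 3.6 m, then turn right 61°, forward 6.1 m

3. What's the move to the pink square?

blocked — turn right 58°, forward 6.0 m, then turn left 64°, forward 12.6 m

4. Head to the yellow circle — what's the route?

turn right 61°, forward 10.9 m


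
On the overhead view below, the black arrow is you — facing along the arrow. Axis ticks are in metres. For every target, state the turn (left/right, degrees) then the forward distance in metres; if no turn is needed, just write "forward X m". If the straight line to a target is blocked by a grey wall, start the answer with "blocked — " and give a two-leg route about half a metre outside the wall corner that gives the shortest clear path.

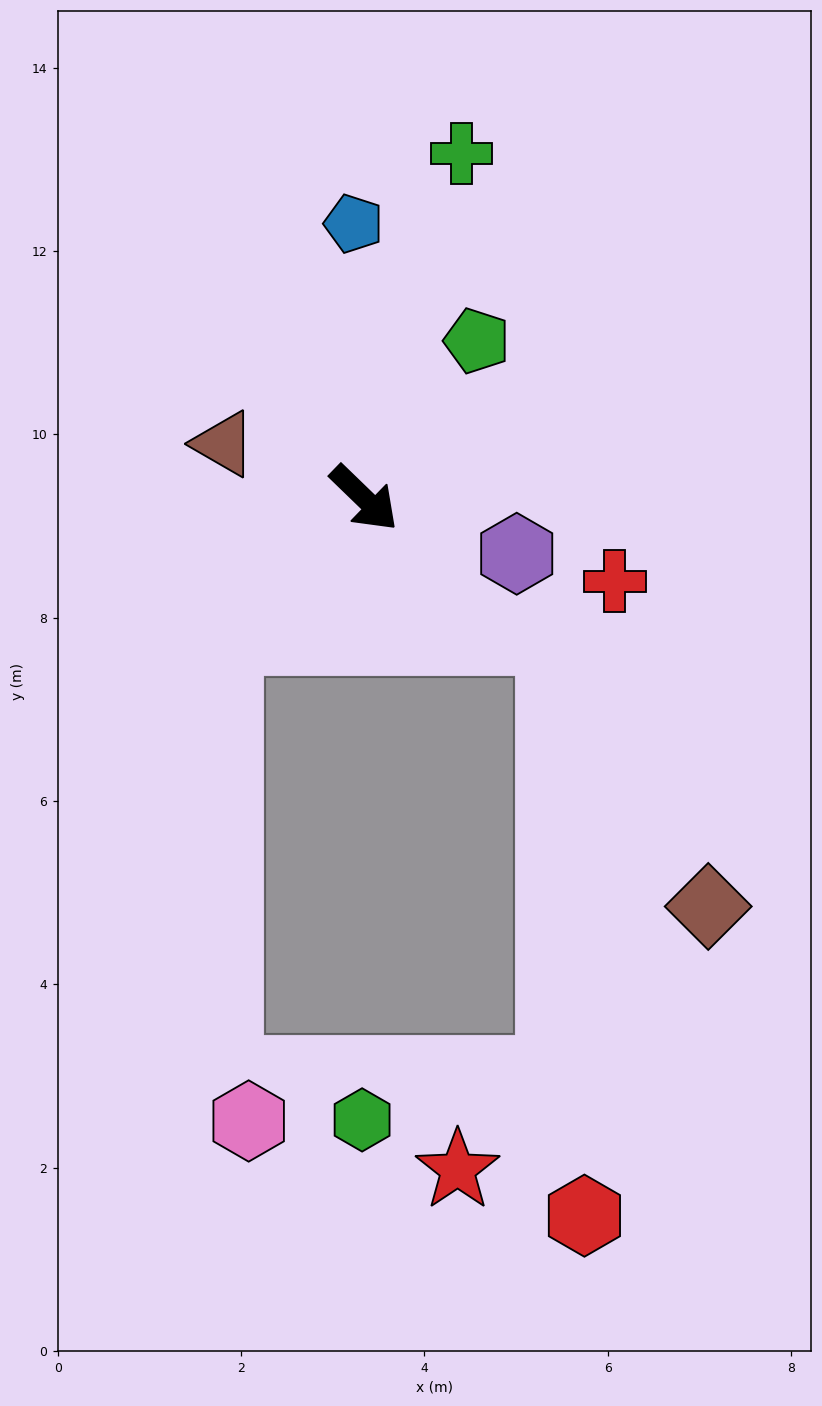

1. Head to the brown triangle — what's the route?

turn right 157°, forward 1.6 m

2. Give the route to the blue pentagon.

turn left 136°, forward 3.0 m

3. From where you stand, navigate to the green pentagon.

turn left 98°, forward 2.1 m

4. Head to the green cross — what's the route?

turn left 118°, forward 3.9 m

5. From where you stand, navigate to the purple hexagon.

turn left 24°, forward 1.8 m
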